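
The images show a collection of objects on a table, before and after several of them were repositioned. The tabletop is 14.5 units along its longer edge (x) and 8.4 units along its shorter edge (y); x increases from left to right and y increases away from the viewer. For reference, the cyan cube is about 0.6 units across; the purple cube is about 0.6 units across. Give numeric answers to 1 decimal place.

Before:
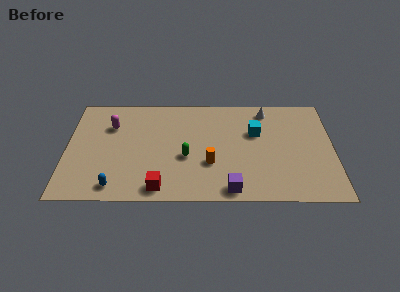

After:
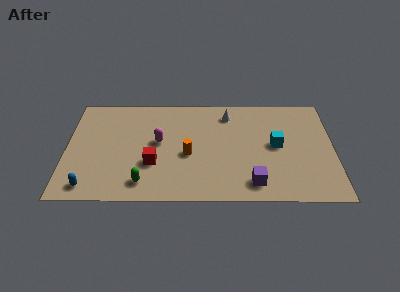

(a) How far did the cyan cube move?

1.5

From (10.3, 5.4) to (11.4, 4.4), the cyan cube covered √(1.1² + 1.0²) ≈ 1.5 units.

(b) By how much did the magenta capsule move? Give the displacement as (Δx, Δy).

(2.6, -1.3)

The magenta capsule was at about (2.4, 5.9) and moved to about (5.0, 4.6).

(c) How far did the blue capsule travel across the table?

1.4

From (2.7, 1.1) to (1.3, 1.1), the blue capsule covered √(1.4² + 0.0²) ≈ 1.4 units.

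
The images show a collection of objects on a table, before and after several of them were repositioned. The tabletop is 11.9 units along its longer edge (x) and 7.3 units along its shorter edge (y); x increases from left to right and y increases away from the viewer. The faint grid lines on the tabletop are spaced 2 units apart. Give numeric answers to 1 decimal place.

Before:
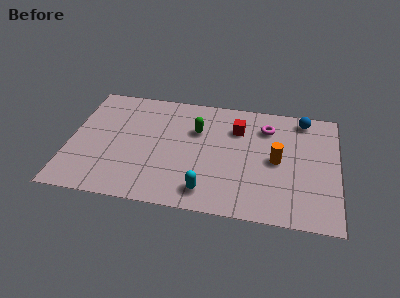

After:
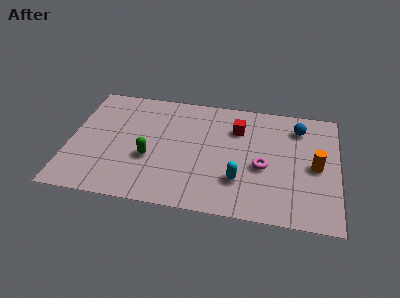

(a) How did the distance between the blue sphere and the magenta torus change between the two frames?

+1.3

Before: roughly 1.8 units apart; after: 3.1. That's 1.3 units further apart.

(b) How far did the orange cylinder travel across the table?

1.7

From (9.2, 3.6) to (10.9, 3.5), the orange cylinder covered √(1.7² + 0.1²) ≈ 1.7 units.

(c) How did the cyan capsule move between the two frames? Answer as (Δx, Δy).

(1.4, 0.9)

The cyan capsule started near (6.2, 1.2) and ended near (7.6, 2.1).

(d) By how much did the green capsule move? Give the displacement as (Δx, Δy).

(-2.0, -2.1)

From the two frames, the green capsule sits at roughly (5.6, 4.9) before and (3.6, 2.8) after.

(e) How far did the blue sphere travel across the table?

0.6

The blue sphere was near (10.3, 6.4) before and (10.1, 5.8) after, so it travelled √(0.2² + 0.6²) ≈ 0.6 units.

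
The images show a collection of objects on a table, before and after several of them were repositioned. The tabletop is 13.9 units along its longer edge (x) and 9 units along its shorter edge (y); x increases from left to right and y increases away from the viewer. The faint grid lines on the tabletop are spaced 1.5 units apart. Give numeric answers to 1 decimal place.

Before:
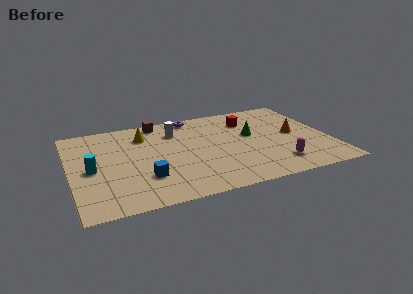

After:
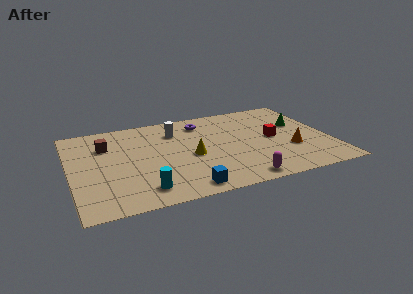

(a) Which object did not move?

the white cylinder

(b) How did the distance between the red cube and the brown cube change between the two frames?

+4.1

Before: roughly 5.0 units apart; after: 9.1. That's 4.1 units further apart.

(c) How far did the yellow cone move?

3.7

The yellow cone moved from about (4.1, 6.9) to (6.4, 4.0), a distance of √(2.3² + 2.9²) ≈ 3.7.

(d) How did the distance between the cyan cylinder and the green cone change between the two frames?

+1.0

The distance was about 8.8 in the first image and 9.8 in the second, so they moved 1.0 units further apart.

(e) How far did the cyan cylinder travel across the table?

3.7

The cyan cylinder was near (1.1, 4.2) before and (3.6, 1.5) after, so it travelled √(2.5² + 2.7²) ≈ 3.7 units.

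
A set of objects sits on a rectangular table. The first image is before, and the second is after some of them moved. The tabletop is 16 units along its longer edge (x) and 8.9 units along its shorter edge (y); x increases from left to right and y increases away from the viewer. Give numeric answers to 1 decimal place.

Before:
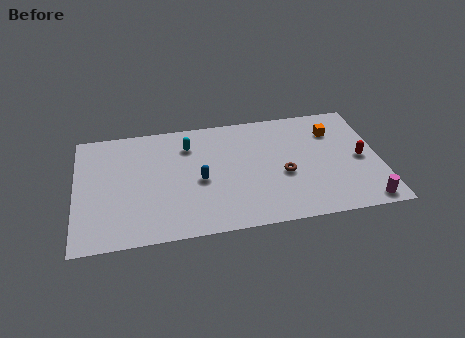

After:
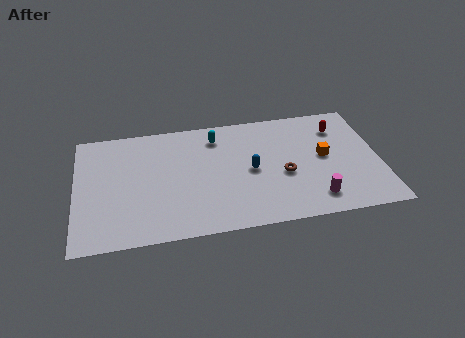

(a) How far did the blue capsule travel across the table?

2.7

From (6.5, 4.0) to (9.2, 4.3), the blue capsule covered √(2.7² + 0.3²) ≈ 2.7 units.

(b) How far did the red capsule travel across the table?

2.8

The red capsule was near (15.0, 4.2) before and (14.0, 6.8) after, so it travelled √(1.0² + 2.6²) ≈ 2.8 units.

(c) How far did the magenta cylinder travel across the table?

2.7

The magenta cylinder moved from about (15.0, 0.9) to (12.4, 1.6), a distance of √(2.6² + 0.7²) ≈ 2.7.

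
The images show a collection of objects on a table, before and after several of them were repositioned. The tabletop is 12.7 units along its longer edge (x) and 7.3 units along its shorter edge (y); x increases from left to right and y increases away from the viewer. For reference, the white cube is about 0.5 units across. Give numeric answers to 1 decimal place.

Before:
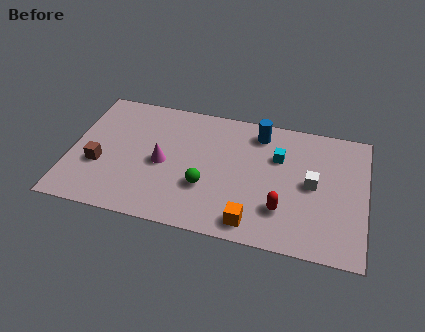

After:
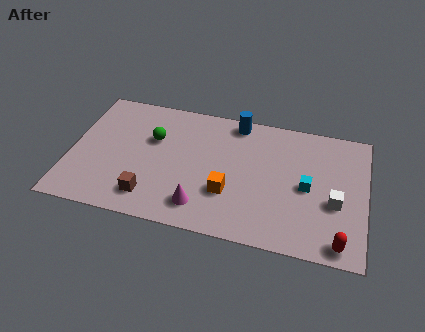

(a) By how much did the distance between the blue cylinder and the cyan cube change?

+2.9

They were about 1.5 units apart before and 4.4 after — 2.9 units further apart.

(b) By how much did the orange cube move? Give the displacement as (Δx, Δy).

(-1.1, 1.4)

The orange cube started near (8.0, 1.0) and ended near (6.9, 2.4).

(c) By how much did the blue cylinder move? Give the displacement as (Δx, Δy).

(-1.0, 0.4)

The blue cylinder was at about (8.0, 6.1) and moved to about (7.0, 6.5).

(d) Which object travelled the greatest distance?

the green sphere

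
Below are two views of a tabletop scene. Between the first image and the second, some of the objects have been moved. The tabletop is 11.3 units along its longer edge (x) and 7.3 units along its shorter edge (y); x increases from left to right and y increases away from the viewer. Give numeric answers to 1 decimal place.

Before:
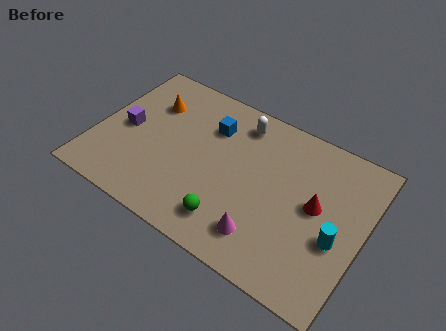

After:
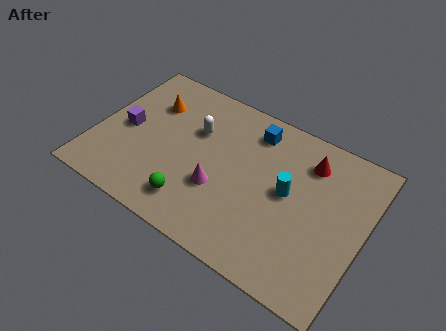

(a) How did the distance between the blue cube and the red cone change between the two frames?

-2.5

The distance was about 4.9 in the first image and 2.4 in the second, so they moved 2.5 units closer together.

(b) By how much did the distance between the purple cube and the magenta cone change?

-2.3

They were about 6.6 units apart before and 4.3 after — 2.3 units closer together.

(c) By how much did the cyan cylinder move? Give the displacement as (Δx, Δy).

(-2.2, 1.0)

The cyan cylinder was at about (10.3, 2.9) and moved to about (8.1, 3.9).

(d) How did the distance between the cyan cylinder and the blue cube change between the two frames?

-3.4

The distance was about 6.2 in the first image and 2.8 in the second, so they moved 3.4 units closer together.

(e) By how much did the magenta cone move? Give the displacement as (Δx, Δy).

(-2.1, 1.1)

The magenta cone was at about (7.5, 1.5) and moved to about (5.4, 2.6).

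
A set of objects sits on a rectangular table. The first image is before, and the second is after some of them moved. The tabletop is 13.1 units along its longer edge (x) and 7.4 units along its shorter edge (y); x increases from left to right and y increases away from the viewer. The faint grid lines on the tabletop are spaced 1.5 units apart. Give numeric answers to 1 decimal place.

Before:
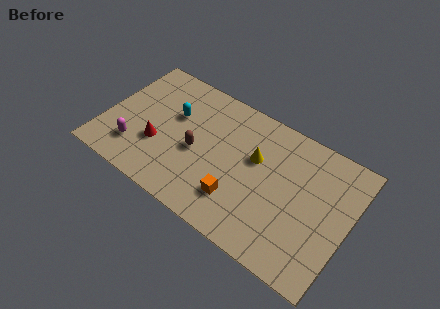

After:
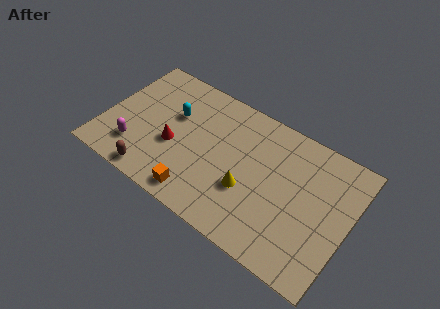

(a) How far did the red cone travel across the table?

0.9

The red cone was near (3.0, 2.6) before and (3.8, 3.0) after, so it travelled √(0.8² + 0.4²) ≈ 0.9 units.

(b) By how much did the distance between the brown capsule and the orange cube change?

-0.5

They were about 2.9 units apart before and 2.4 after — 0.5 units closer together.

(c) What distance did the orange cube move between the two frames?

2.2

The orange cube was near (7.5, 1.9) before and (5.5, 1.0) after, so it travelled √(2.0² + 0.9²) ≈ 2.2 units.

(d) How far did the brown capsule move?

3.1

The brown capsule moved from about (5.0, 3.3) to (3.1, 0.8), a distance of √(1.9² + 2.5²) ≈ 3.1.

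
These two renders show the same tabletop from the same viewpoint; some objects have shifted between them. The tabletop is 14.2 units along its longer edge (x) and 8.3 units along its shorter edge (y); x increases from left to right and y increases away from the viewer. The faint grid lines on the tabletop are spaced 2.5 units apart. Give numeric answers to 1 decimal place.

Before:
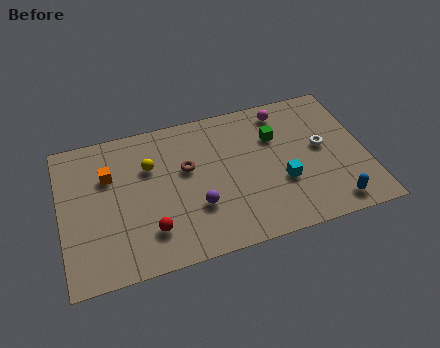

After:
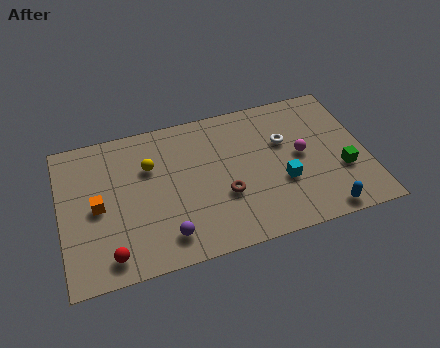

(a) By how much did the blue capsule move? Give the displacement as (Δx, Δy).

(-0.5, -0.3)

From the two frames, the blue capsule sits at roughly (12.4, 1.1) before and (11.9, 0.8) after.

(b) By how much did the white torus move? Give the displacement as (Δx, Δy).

(-1.7, 0.8)

The white torus started near (12.2, 4.5) and ended near (10.5, 5.3).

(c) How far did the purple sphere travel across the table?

1.9

The purple sphere was near (6.2, 2.7) before and (4.7, 1.5) after, so it travelled √(1.5² + 1.2²) ≈ 1.9 units.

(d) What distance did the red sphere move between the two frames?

2.1

The red sphere moved from about (4.0, 2.0) to (2.1, 1.2), a distance of √(1.9² + 0.8²) ≈ 2.1.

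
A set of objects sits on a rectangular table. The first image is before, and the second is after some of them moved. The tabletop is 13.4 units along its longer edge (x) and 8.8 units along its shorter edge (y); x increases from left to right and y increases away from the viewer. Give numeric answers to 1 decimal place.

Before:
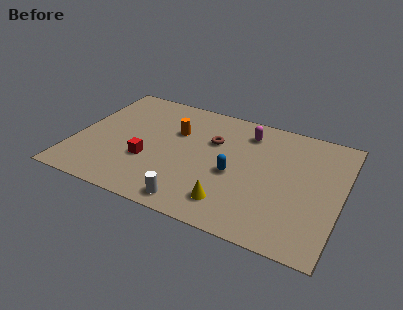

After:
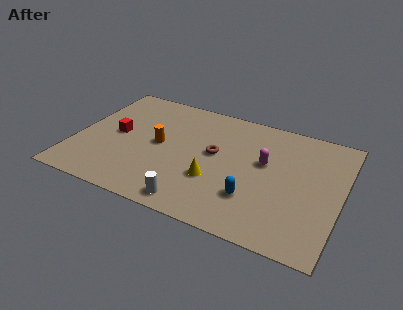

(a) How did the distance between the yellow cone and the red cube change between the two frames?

+0.8

They were about 4.6 units apart before and 5.4 after — 0.8 units further apart.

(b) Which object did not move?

the white cylinder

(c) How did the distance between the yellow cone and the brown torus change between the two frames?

-2.4

The distance was about 4.3 in the first image and 1.9 in the second, so they moved 2.4 units closer together.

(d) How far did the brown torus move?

0.9

The brown torus moved from about (6.8, 5.8) to (7.0, 4.9), a distance of √(0.2² + 0.9²) ≈ 0.9.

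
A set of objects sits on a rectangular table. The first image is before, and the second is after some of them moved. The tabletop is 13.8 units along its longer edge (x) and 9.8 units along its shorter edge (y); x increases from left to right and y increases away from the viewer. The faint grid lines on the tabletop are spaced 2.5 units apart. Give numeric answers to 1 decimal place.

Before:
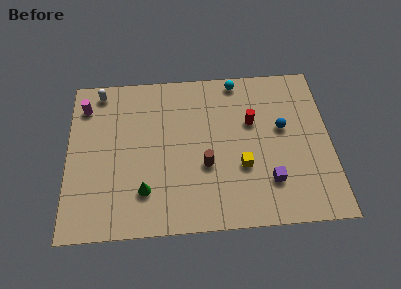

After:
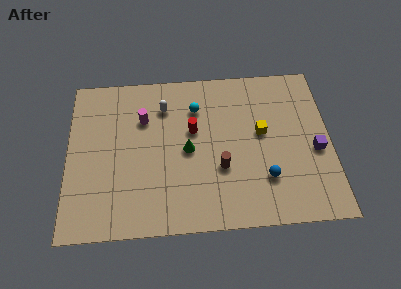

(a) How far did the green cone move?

3.3

The green cone moved from about (4.0, 2.4) to (6.3, 4.7), a distance of √(2.3² + 2.3²) ≈ 3.3.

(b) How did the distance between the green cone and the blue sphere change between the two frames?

-3.5

Before: roughly 8.0 units apart; after: 4.5. That's 3.5 units closer together.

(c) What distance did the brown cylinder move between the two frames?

0.8

The brown cylinder was near (7.2, 3.7) before and (8.0, 3.5) after, so it travelled √(0.8² + 0.2²) ≈ 0.8 units.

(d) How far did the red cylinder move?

3.1

The red cylinder was near (9.7, 6.2) before and (6.6, 5.9) after, so it travelled √(3.1² + 0.3²) ≈ 3.1 units.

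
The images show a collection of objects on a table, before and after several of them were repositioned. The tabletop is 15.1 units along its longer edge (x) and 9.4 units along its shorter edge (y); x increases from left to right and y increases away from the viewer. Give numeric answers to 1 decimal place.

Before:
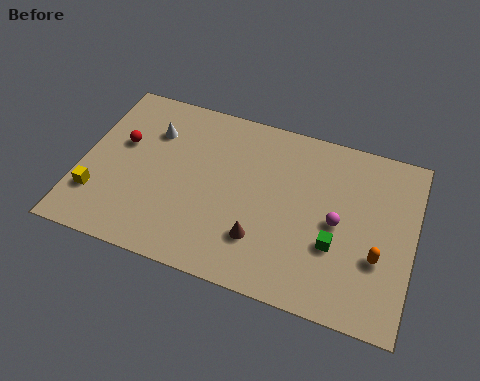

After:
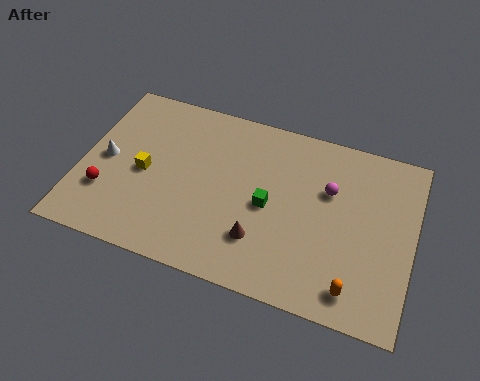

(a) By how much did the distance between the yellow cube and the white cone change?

-3.0

They were about 4.8 units apart before and 1.8 after — 3.0 units closer together.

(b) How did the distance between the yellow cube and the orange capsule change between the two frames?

-2.5

The distance was about 12.7 in the first image and 10.2 in the second, so they moved 2.5 units closer together.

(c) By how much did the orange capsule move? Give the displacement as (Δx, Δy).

(-0.9, -1.9)

The orange capsule was at about (13.6, 3.3) and moved to about (12.7, 1.4).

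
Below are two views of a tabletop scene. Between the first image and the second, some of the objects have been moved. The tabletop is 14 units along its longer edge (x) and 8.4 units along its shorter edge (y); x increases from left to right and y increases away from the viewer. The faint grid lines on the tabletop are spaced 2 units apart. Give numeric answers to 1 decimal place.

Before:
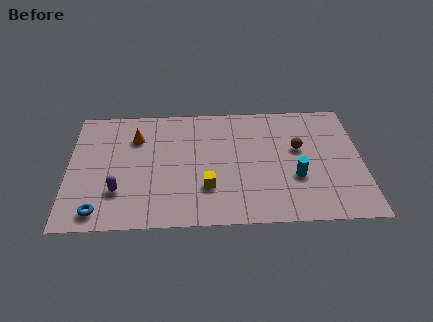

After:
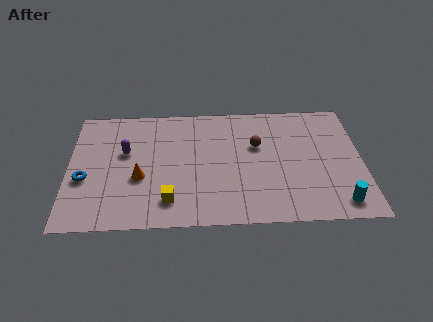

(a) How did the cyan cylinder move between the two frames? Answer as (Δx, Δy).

(2.0, -1.8)

From the two frames, the cyan cylinder sits at roughly (10.8, 3.0) before and (12.8, 1.2) after.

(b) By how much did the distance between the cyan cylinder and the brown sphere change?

+3.6

Before: roughly 2.0 units apart; after: 5.6. That's 3.6 units further apart.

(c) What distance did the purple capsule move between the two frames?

2.7

From (2.4, 2.4) to (2.7, 5.1), the purple capsule covered √(0.3² + 2.7²) ≈ 2.7 units.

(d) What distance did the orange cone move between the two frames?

2.8

The orange cone was near (3.2, 6.1) before and (3.4, 3.3) after, so it travelled √(0.2² + 2.8²) ≈ 2.8 units.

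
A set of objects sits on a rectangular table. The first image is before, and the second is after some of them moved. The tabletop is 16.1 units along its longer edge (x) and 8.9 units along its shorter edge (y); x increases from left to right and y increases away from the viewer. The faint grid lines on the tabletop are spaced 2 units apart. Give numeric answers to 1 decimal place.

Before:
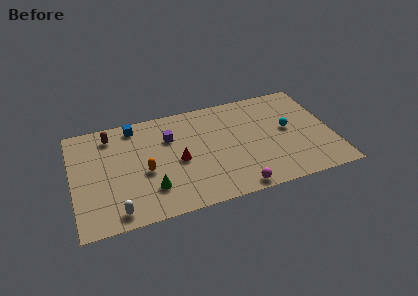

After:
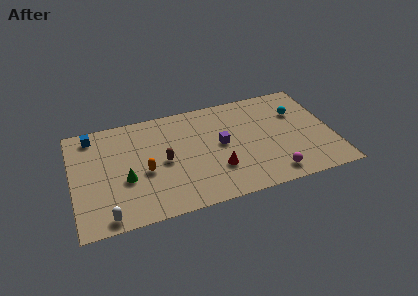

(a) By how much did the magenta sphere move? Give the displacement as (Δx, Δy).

(2.3, 0.5)

The magenta sphere was at about (9.8, 0.8) and moved to about (12.1, 1.3).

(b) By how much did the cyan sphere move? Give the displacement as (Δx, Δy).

(0.7, 1.3)

The cyan sphere started near (13.4, 4.8) and ended near (14.1, 6.1).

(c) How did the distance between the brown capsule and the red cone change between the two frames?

-1.6

Before: roughly 5.2 units apart; after: 3.6. That's 1.6 units closer together.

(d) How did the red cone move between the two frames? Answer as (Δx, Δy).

(2.3, -1.4)

The red cone was at about (6.5, 4.1) and moved to about (8.8, 2.7).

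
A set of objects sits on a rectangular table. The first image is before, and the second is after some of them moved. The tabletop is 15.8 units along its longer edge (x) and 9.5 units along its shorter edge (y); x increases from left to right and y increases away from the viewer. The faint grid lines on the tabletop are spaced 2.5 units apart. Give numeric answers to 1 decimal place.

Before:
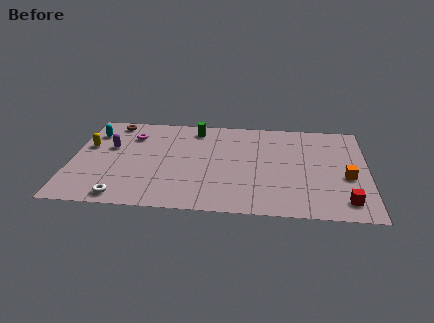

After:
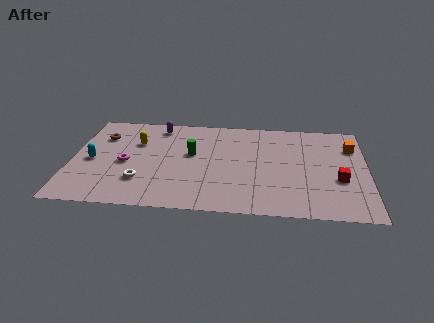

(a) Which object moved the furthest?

the purple capsule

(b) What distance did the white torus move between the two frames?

1.8

The white torus moved from about (2.9, 1.0) to (3.8, 2.6), a distance of √(0.9² + 1.6²) ≈ 1.8.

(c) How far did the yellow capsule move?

2.7

The yellow capsule moved from about (0.8, 5.8) to (3.4, 6.4), a distance of √(2.6² + 0.6²) ≈ 2.7.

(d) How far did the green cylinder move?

2.6

The green cylinder was near (6.5, 8.1) before and (6.4, 5.5) after, so it travelled √(0.1² + 2.6²) ≈ 2.6 units.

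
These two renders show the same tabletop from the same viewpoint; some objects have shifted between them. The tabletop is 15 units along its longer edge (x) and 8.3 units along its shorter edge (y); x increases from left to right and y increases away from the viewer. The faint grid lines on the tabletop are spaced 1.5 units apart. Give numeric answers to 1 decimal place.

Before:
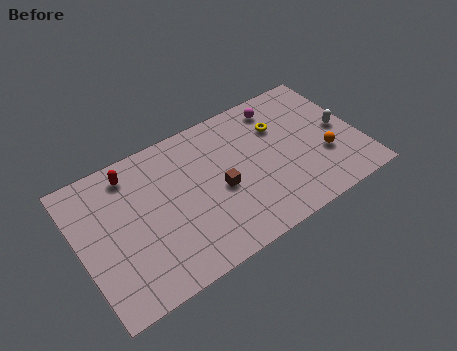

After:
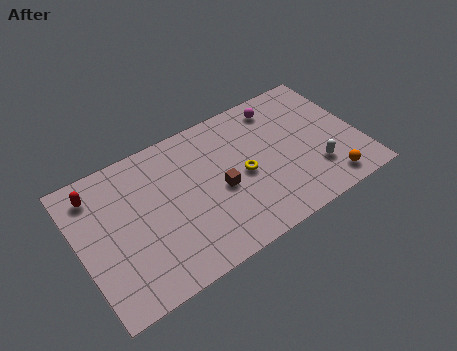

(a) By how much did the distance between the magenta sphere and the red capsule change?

+1.9

The distance was about 8.1 in the first image and 10.0 in the second, so they moved 1.9 units further apart.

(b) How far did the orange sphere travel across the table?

1.7

The orange sphere moved from about (13.0, 2.9) to (12.9, 1.2), a distance of √(0.1² + 1.7²) ≈ 1.7.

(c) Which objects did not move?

the brown cube and the magenta sphere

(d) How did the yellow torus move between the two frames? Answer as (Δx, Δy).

(-2.3, -1.9)

The yellow torus started near (11.0, 5.8) and ended near (8.7, 3.9).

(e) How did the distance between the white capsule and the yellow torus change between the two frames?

+0.5

They were about 3.5 units apart before and 4.0 after — 0.5 units further apart.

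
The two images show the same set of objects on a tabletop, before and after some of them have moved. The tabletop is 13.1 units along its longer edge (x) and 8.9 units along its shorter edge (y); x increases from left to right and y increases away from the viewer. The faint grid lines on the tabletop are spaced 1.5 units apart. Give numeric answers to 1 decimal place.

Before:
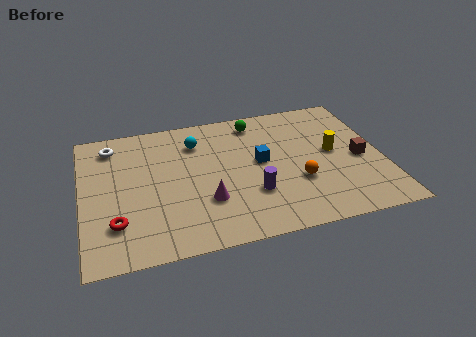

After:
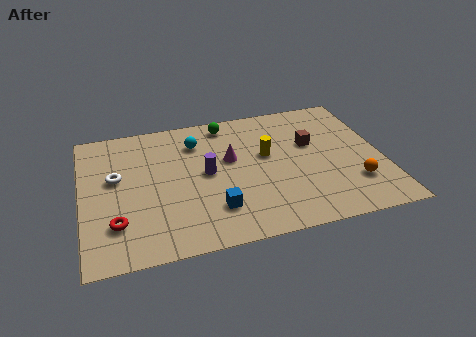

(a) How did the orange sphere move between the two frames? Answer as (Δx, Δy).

(2.4, -0.7)

The orange sphere was at about (9.3, 3.1) and moved to about (11.7, 2.4).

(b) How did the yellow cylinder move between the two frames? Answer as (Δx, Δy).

(-2.9, 0.5)

The yellow cylinder was at about (11.0, 4.7) and moved to about (8.1, 5.2).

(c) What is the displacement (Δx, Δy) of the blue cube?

(-2.2, -2.6)

The blue cube started near (7.8, 4.8) and ended near (5.6, 2.2).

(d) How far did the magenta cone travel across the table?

2.8

The magenta cone was near (5.3, 2.8) before and (6.5, 5.3) after, so it travelled √(1.2² + 2.5²) ≈ 2.8 units.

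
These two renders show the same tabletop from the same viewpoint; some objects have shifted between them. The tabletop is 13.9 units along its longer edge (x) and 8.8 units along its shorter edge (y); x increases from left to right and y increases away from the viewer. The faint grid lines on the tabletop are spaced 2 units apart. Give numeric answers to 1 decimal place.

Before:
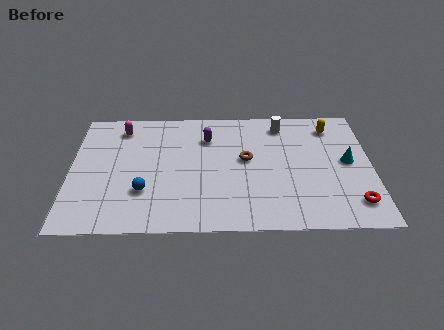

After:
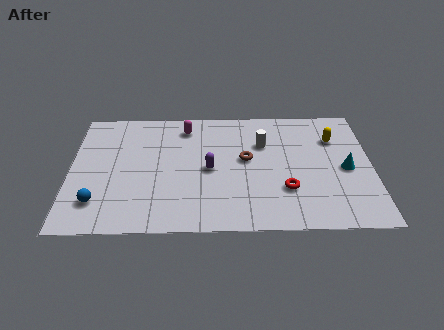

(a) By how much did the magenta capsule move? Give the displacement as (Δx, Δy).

(3.0, 0.0)

The magenta capsule started near (2.3, 7.3) and ended near (5.3, 7.3).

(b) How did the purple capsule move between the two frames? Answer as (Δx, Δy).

(0.1, -2.3)

The purple capsule was at about (6.3, 6.5) and moved to about (6.4, 4.2).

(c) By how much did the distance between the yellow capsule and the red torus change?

-1.3

Before: roughly 5.6 units apart; after: 4.3. That's 1.3 units closer together.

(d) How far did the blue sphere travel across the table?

2.2

From (3.4, 2.7) to (1.3, 2.0), the blue sphere covered √(2.1² + 0.7²) ≈ 2.2 units.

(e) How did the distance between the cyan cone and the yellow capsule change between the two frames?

-0.4

They were about 2.7 units apart before and 2.3 after — 0.4 units closer together.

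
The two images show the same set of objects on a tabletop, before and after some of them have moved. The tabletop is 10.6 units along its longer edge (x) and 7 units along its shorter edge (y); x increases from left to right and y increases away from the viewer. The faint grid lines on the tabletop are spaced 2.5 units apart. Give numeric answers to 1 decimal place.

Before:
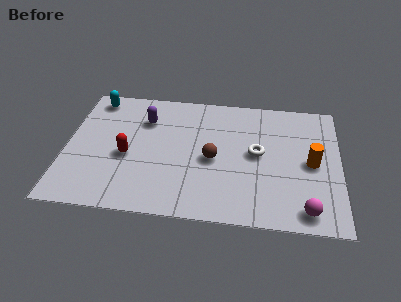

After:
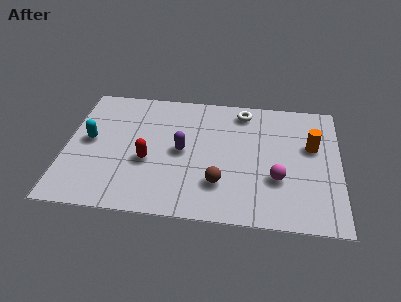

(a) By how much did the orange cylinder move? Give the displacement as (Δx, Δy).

(0.0, 0.9)

From the two frames, the orange cylinder sits at roughly (9.5, 3.4) before and (9.5, 4.3) after.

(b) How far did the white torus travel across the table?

2.4

From (7.4, 3.7) to (6.8, 6.0), the white torus covered √(0.6² + 2.3²) ≈ 2.4 units.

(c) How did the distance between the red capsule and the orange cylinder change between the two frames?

-0.6

They were about 7.1 units apart before and 6.5 after — 0.6 units closer together.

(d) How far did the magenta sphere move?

1.9

The magenta sphere was near (9.3, 0.9) before and (8.2, 2.4) after, so it travelled √(1.1² + 1.5²) ≈ 1.9 units.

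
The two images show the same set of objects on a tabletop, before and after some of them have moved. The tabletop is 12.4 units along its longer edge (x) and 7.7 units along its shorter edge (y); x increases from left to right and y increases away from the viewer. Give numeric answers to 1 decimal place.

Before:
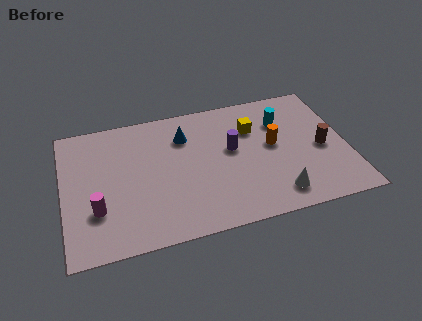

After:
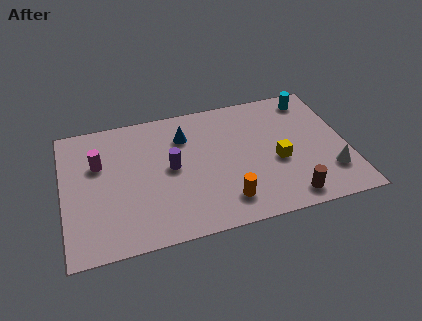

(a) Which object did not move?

the blue cone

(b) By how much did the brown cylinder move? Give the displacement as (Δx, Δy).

(-1.7, -2.5)

From the two frames, the brown cylinder sits at roughly (11.3, 3.5) before and (9.6, 1.0) after.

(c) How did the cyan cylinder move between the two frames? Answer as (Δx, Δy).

(1.4, 1.1)

The cyan cylinder was at about (9.7, 5.5) and moved to about (11.1, 6.6).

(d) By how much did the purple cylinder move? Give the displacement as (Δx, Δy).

(-2.7, -0.4)

The purple cylinder was at about (7.4, 4.4) and moved to about (4.7, 4.0).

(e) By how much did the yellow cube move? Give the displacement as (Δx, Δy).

(0.9, -2.2)

From the two frames, the yellow cube sits at roughly (8.4, 5.4) before and (9.3, 3.2) after.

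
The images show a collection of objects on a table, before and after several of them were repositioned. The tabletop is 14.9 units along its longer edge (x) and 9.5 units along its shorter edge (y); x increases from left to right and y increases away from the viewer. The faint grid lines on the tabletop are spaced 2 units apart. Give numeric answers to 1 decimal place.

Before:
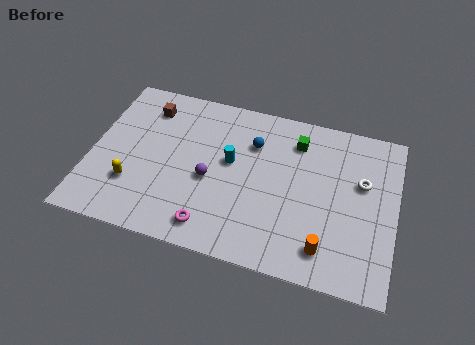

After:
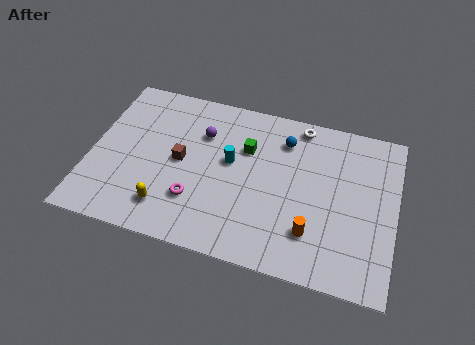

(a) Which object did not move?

the cyan cylinder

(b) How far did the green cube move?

2.6

From (9.9, 7.5) to (7.5, 6.4), the green cube covered √(2.4² + 1.1²) ≈ 2.6 units.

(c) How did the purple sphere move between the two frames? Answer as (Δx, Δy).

(-0.6, 2.6)

The purple sphere was at about (5.9, 4.1) and moved to about (5.3, 6.7).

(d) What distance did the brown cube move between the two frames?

3.4

The brown cube moved from about (2.5, 7.6) to (4.4, 4.8), a distance of √(1.9² + 2.8²) ≈ 3.4.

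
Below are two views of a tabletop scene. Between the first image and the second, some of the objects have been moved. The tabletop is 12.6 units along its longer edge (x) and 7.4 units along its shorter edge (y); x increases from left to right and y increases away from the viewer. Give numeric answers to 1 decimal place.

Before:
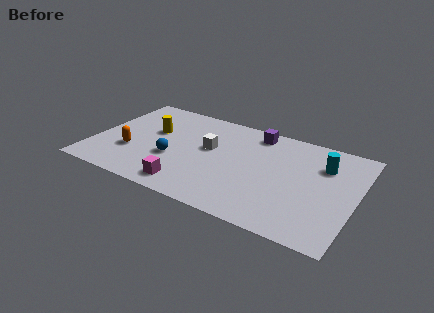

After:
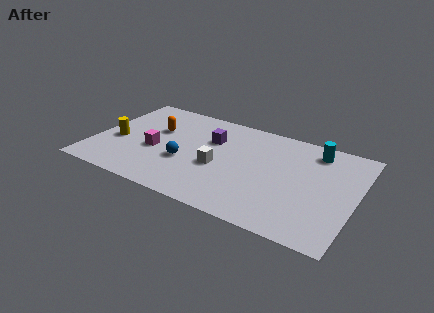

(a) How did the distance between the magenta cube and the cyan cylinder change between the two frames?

+0.7

They were about 7.3 units apart before and 8.0 after — 0.7 units further apart.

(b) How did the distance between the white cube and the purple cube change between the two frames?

-0.9

Before: roughly 2.9 units apart; after: 2.0. That's 0.9 units closer together.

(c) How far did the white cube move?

1.3

From (5.5, 4.3) to (6.1, 3.1), the white cube covered √(0.6² + 1.2²) ≈ 1.3 units.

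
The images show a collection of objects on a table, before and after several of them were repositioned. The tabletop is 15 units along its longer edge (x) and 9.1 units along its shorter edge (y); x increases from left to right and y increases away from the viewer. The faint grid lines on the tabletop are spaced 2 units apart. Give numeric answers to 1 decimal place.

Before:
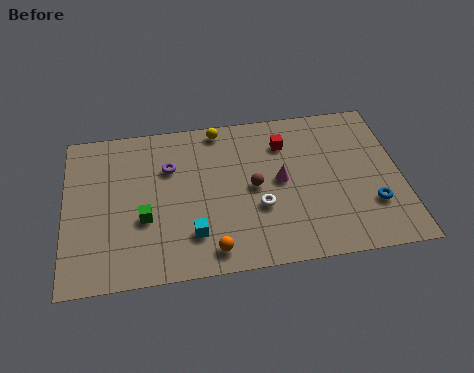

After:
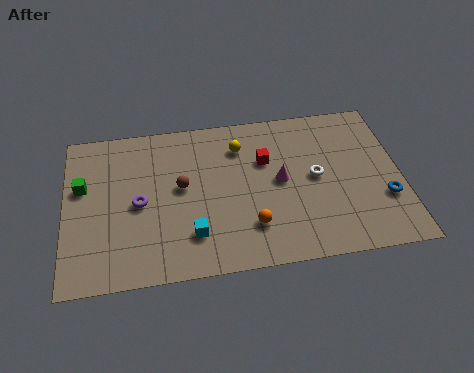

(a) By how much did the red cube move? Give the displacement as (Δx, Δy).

(-0.9, -0.9)

The red cube started near (9.9, 6.9) and ended near (9.0, 6.0).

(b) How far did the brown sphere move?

3.2

The brown sphere was near (8.4, 4.5) before and (5.2, 5.0) after, so it travelled √(3.2² + 0.5²) ≈ 3.2 units.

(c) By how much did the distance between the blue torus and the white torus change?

-1.6

Before: roughly 5.0 units apart; after: 3.4. That's 1.6 units closer together.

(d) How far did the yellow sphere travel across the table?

1.5

The yellow sphere moved from about (7.0, 8.2) to (7.9, 7.0), a distance of √(0.9² + 1.2²) ≈ 1.5.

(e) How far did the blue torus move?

0.7

From (13.6, 2.7) to (14.2, 3.0), the blue torus covered √(0.6² + 0.3²) ≈ 0.7 units.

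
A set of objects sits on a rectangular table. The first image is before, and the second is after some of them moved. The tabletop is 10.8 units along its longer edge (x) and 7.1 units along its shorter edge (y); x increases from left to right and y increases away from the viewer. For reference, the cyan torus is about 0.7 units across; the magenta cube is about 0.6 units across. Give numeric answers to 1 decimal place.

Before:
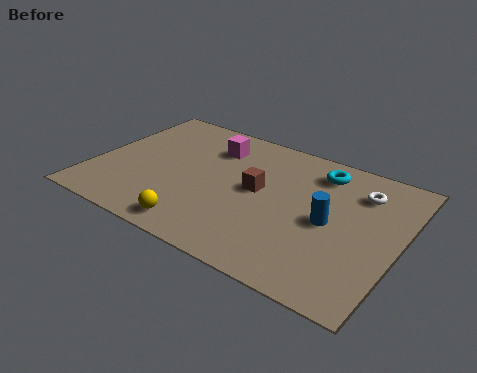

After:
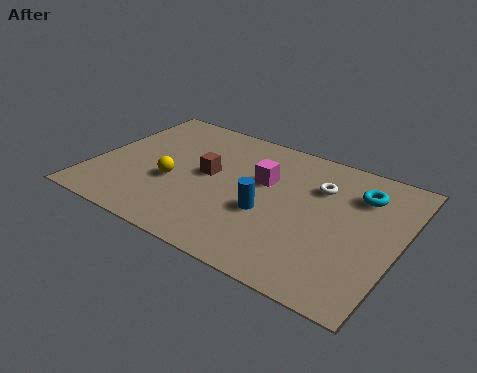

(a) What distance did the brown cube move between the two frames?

1.8

The brown cube moved from about (5.8, 3.8) to (4.0, 3.8), a distance of √(1.8² + 0.0²) ≈ 1.8.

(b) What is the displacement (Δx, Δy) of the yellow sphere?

(-1.3, 1.9)

The yellow sphere was at about (4.2, 0.9) and moved to about (2.9, 2.8).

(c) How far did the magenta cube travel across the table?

2.2

The magenta cube moved from about (3.9, 5.4) to (5.9, 4.4), a distance of √(2.0² + 1.0²) ≈ 2.2.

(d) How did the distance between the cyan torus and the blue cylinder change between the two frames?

+1.3

Before: roughly 2.5 units apart; after: 3.8. That's 1.3 units further apart.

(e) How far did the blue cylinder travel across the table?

2.2

From (8.4, 3.4) to (6.3, 2.8), the blue cylinder covered √(2.1² + 0.6²) ≈ 2.2 units.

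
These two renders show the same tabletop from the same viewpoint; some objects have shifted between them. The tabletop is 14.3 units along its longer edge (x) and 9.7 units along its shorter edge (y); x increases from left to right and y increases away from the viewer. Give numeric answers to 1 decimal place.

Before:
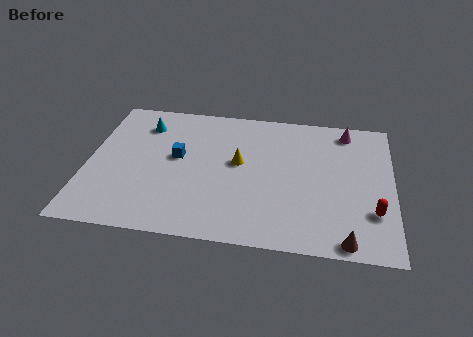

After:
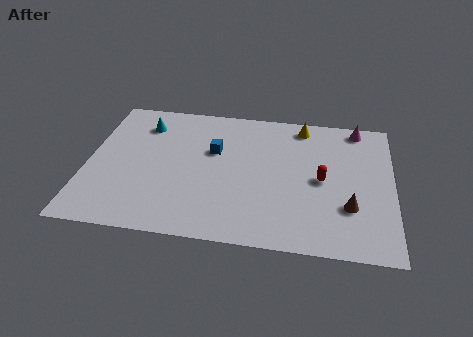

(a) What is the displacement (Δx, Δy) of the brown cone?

(0.1, 2.2)

The brown cone started near (12.2, 0.8) and ended near (12.3, 3.0).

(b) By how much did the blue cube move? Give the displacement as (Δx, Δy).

(1.7, 0.7)

From the two frames, the blue cube sits at roughly (4.2, 5.4) before and (5.9, 6.1) after.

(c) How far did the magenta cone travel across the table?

0.6

From (12.1, 8.4) to (12.6, 8.7), the magenta cone covered √(0.5² + 0.3²) ≈ 0.6 units.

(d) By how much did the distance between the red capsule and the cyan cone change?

-2.9

Before: roughly 11.9 units apart; after: 9.0. That's 2.9 units closer together.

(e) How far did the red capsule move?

3.1

The red capsule moved from about (13.4, 2.8) to (11.0, 4.7), a distance of √(2.4² + 1.9²) ≈ 3.1.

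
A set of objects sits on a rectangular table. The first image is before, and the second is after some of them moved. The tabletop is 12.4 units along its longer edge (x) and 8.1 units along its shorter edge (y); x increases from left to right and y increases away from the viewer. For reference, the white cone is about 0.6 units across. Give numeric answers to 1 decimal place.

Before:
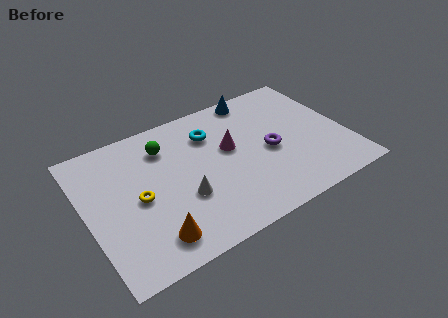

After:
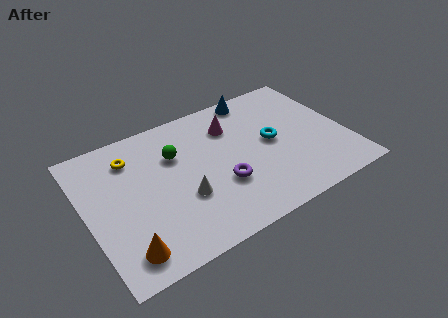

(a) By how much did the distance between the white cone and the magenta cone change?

+1.1

They were about 3.1 units apart before and 4.2 after — 1.1 units further apart.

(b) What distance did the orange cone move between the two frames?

1.3

The orange cone was near (2.7, 1.4) before and (1.4, 1.3) after, so it travelled √(1.3² + 0.1²) ≈ 1.3 units.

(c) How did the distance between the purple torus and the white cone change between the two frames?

-2.6

The distance was about 4.4 in the first image and 1.8 in the second, so they moved 2.6 units closer together.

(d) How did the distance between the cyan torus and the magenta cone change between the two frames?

+1.0

Before: roughly 1.5 units apart; after: 2.5. That's 1.0 units further apart.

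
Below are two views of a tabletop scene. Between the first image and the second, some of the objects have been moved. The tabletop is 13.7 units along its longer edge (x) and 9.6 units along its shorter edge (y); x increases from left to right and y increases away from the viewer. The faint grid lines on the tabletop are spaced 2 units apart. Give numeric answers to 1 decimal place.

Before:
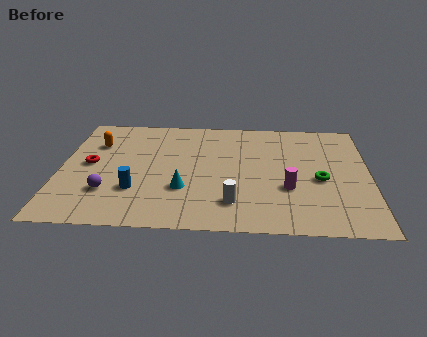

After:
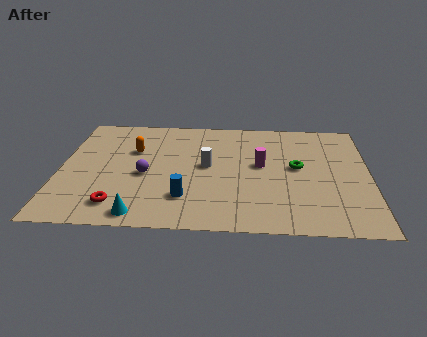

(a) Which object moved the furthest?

the red torus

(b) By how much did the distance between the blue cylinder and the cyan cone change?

+0.3

Before: roughly 2.1 units apart; after: 2.4. That's 0.3 units further apart.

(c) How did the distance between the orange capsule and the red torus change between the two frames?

+2.8

Before: roughly 1.8 units apart; after: 4.6. That's 2.8 units further apart.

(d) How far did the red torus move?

3.6

From (1.3, 5.0) to (2.7, 1.7), the red torus covered √(1.4² + 3.3²) ≈ 3.6 units.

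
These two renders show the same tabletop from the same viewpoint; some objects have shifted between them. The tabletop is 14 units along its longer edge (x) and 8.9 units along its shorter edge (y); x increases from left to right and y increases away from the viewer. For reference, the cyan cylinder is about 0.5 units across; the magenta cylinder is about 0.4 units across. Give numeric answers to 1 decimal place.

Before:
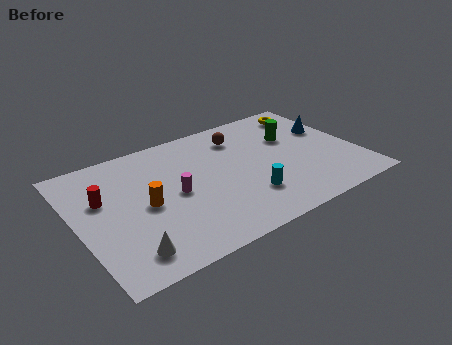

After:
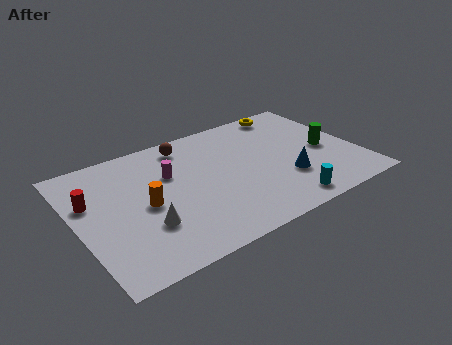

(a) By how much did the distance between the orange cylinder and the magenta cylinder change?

+0.7

They were about 1.5 units apart before and 2.2 after — 0.7 units further apart.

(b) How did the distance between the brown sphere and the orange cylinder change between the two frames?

-1.7

The distance was about 6.0 in the first image and 4.3 in the second, so they moved 1.7 units closer together.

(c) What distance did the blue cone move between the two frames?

4.0

The blue cone moved from about (13.0, 5.6) to (10.2, 2.8), a distance of √(2.8² + 2.8²) ≈ 4.0.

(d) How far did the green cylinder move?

2.2

From (11.1, 5.8) to (12.5, 4.1), the green cylinder covered √(1.4² + 1.7²) ≈ 2.2 units.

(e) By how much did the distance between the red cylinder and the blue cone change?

-1.8

Before: roughly 11.6 units apart; after: 9.8. That's 1.8 units closer together.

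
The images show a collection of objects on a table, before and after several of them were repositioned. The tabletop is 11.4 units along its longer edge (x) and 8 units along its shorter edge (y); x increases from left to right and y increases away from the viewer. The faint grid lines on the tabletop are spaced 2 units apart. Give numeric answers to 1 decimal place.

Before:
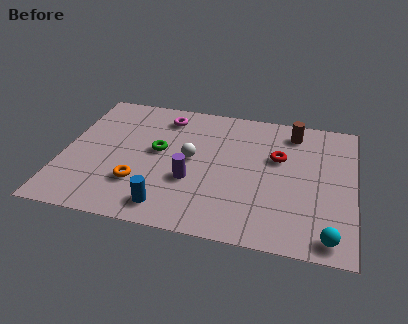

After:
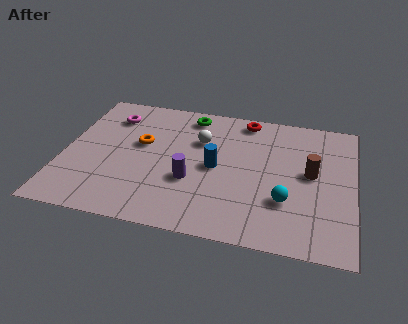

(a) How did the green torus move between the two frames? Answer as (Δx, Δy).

(1.1, 2.5)

The green torus started near (3.7, 4.4) and ended near (4.8, 6.9).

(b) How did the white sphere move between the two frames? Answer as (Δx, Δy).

(0.3, 1.2)

The white sphere was at about (5.0, 4.2) and moved to about (5.3, 5.4).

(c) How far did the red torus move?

2.5

The red torus was near (8.4, 5.0) before and (7.0, 7.1) after, so it travelled √(1.4² + 2.1²) ≈ 2.5 units.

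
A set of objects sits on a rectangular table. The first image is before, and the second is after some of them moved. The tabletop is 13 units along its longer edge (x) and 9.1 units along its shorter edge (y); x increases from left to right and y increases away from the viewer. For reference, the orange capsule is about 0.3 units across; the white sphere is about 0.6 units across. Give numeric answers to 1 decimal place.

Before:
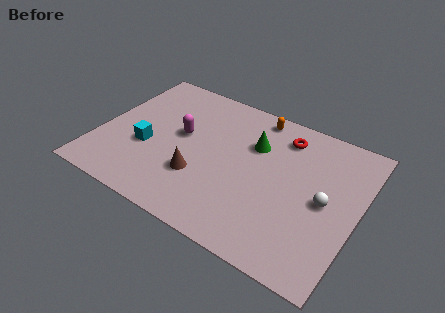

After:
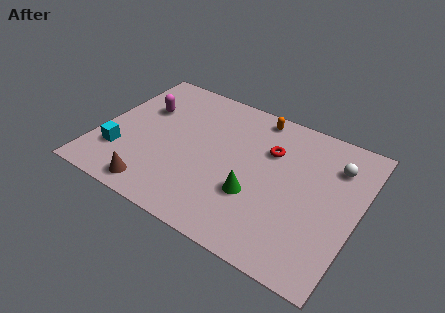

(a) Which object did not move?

the orange capsule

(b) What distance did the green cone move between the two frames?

3.1

The green cone moved from about (7.6, 6.2) to (8.1, 3.1), a distance of √(0.5² + 3.1²) ≈ 3.1.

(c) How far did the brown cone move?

2.6

The brown cone moved from about (5.3, 2.9) to (3.4, 1.1), a distance of √(1.9² + 1.8²) ≈ 2.6.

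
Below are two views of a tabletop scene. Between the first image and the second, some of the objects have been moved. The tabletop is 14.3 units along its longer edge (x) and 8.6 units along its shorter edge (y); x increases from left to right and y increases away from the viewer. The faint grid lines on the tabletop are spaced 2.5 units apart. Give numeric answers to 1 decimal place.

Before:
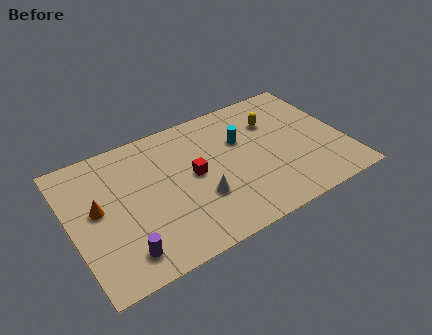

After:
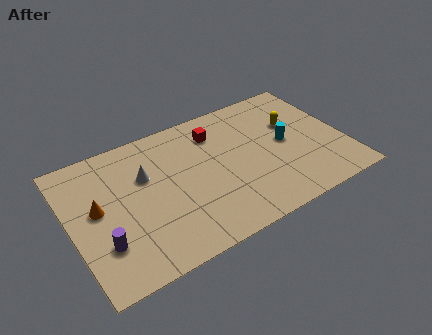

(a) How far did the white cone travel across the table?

3.7

The white cone moved from about (6.5, 2.9) to (4.0, 5.6), a distance of √(2.5² + 2.7²) ≈ 3.7.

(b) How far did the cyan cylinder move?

2.5

The cyan cylinder was near (9.1, 5.6) before and (11.3, 4.4) after, so it travelled √(2.2² + 1.2²) ≈ 2.5 units.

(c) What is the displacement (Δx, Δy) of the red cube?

(1.5, 2.2)

The red cube started near (6.4, 4.5) and ended near (7.9, 6.7).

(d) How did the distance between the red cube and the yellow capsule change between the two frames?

-0.6

Before: roughly 4.8 units apart; after: 4.2. That's 0.6 units closer together.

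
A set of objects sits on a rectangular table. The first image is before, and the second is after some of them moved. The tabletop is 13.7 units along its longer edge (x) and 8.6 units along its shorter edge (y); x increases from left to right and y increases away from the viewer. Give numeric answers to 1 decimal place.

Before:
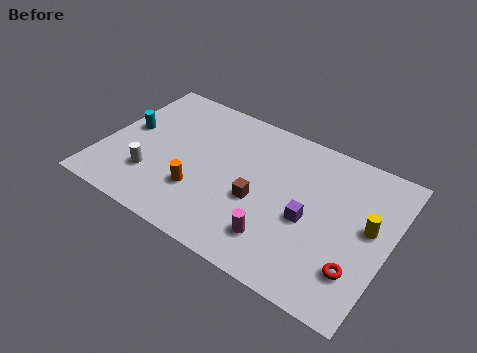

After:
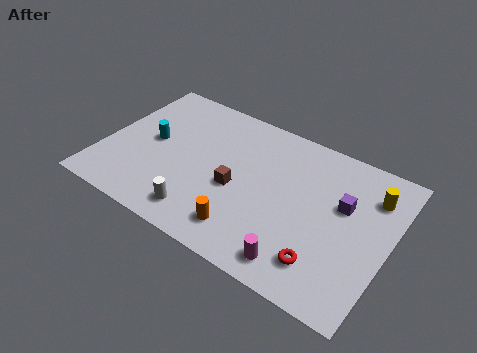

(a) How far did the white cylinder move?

2.8

The white cylinder was near (2.6, 2.4) before and (5.2, 1.4) after, so it travelled √(2.6² + 1.0²) ≈ 2.8 units.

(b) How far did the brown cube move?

1.1

The brown cube moved from about (7.6, 3.5) to (6.5, 3.7), a distance of √(1.1² + 0.2²) ≈ 1.1.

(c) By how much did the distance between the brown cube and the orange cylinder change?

-0.6

They were about 2.8 units apart before and 2.2 after — 0.6 units closer together.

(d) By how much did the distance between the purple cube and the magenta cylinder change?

+2.2

Before: roughly 2.2 units apart; after: 4.4. That's 2.2 units further apart.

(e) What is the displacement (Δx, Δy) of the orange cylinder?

(2.4, -1.0)

From the two frames, the orange cylinder sits at roughly (4.9, 2.6) before and (7.3, 1.6) after.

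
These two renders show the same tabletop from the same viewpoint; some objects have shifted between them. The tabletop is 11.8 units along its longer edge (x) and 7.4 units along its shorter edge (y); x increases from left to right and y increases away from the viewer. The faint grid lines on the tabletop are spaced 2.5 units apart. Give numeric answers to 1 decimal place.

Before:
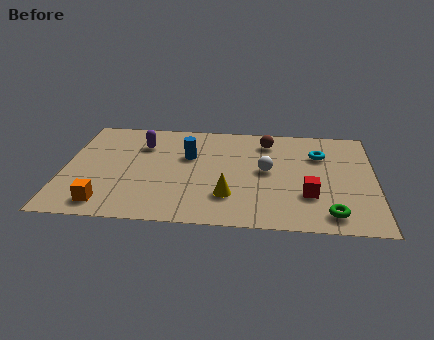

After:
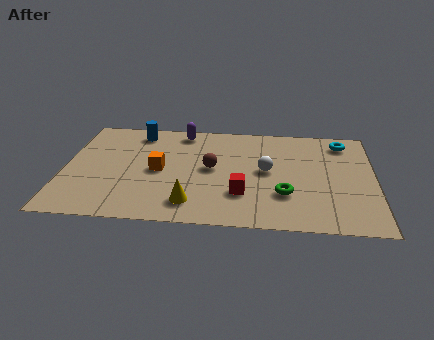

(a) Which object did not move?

the white sphere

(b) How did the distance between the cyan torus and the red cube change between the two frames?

+2.6

Before: roughly 2.9 units apart; after: 5.5. That's 2.6 units further apart.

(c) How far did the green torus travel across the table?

2.1

From (10.1, 1.1) to (8.4, 2.3), the green torus covered √(1.7² + 1.2²) ≈ 2.1 units.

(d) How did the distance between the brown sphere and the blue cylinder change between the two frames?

+0.5

Before: roughly 3.3 units apart; after: 3.8. That's 0.5 units further apart.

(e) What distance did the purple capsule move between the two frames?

1.9

The purple capsule moved from about (2.9, 5.4) to (4.4, 6.5), a distance of √(1.5² + 1.1²) ≈ 1.9.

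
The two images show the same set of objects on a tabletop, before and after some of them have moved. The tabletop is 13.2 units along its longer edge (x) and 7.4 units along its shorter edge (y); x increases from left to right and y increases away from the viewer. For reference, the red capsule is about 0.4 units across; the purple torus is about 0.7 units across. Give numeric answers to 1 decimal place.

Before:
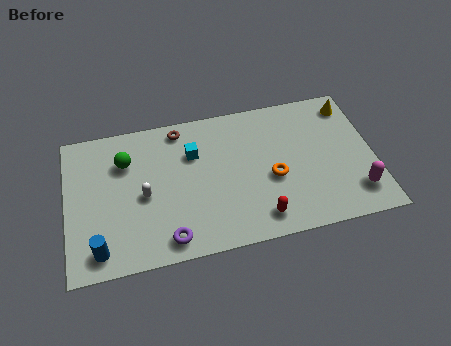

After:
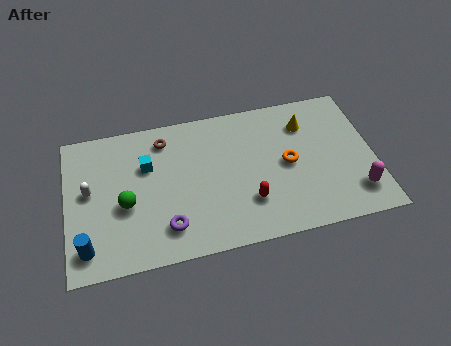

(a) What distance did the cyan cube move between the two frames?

2.0

The cyan cube moved from about (5.5, 5.1) to (3.5, 4.9), a distance of √(2.0² + 0.2²) ≈ 2.0.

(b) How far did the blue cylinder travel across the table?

0.5

The blue cylinder was near (1.3, 1.1) before and (0.8, 1.3) after, so it travelled √(0.5² + 0.2²) ≈ 0.5 units.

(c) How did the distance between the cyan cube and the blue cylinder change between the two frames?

-1.3

They were about 5.8 units apart before and 4.5 after — 1.3 units closer together.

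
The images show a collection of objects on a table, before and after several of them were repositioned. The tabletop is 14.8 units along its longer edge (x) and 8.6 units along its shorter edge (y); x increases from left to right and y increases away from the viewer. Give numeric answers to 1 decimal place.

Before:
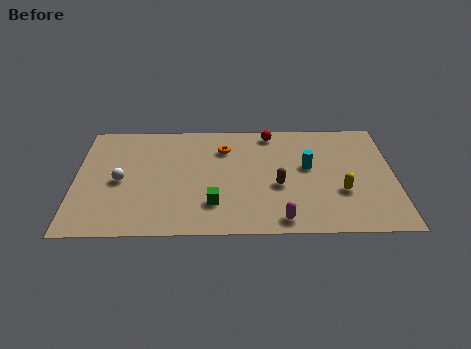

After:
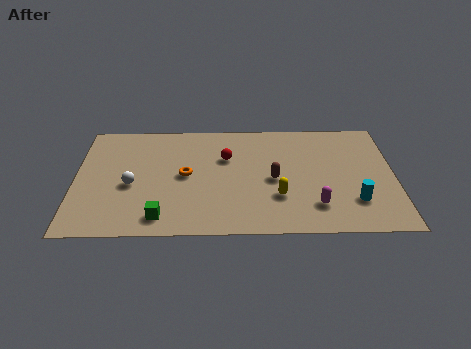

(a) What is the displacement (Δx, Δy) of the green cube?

(-2.4, -0.9)

The green cube was at about (6.4, 2.2) and moved to about (4.0, 1.3).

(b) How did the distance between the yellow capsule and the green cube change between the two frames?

-0.4

They were about 6.0 units apart before and 5.6 after — 0.4 units closer together.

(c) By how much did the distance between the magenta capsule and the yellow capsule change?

-1.6

They were about 3.4 units apart before and 1.8 after — 1.6 units closer together.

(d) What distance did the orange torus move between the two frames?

2.7

The orange torus was near (6.9, 6.4) before and (5.1, 4.4) after, so it travelled √(1.8² + 2.0²) ≈ 2.7 units.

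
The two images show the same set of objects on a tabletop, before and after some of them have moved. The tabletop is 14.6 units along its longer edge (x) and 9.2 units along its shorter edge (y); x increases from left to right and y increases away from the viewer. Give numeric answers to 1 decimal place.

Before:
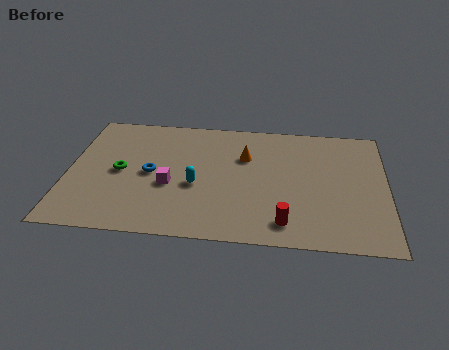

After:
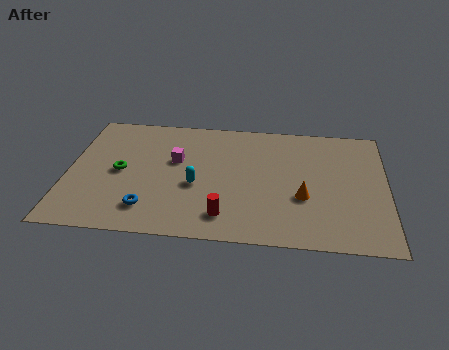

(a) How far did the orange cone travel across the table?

3.9

The orange cone moved from about (8.1, 6.2) to (10.8, 3.4), a distance of √(2.7² + 2.8²) ≈ 3.9.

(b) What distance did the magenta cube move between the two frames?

1.9

From (4.7, 3.7) to (4.9, 5.6), the magenta cube covered √(0.2² + 1.9²) ≈ 1.9 units.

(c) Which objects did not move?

the green torus and the cyan capsule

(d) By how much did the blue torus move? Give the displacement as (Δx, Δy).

(0.0, -2.6)

From the two frames, the blue torus sits at roughly (3.8, 4.5) before and (3.8, 1.9) after.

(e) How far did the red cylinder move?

2.7

The red cylinder was near (10.0, 1.5) before and (7.3, 1.7) after, so it travelled √(2.7² + 0.2²) ≈ 2.7 units.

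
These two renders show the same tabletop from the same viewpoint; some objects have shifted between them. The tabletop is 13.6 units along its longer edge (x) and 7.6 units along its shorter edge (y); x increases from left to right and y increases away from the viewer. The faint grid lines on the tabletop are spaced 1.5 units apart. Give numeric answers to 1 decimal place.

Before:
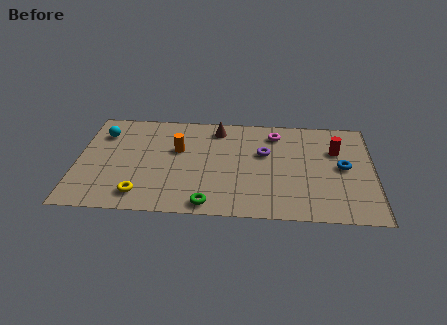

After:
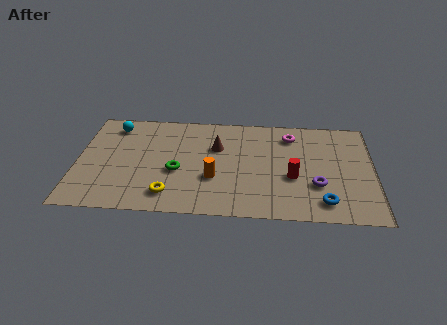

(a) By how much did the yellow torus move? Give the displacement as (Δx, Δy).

(1.3, 0.1)

The yellow torus started near (3.0, 1.3) and ended near (4.3, 1.4).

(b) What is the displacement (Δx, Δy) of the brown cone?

(0.0, -1.4)

The brown cone started near (6.4, 6.4) and ended near (6.4, 5.0).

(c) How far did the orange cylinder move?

2.6

The orange cylinder was near (4.6, 4.7) before and (6.3, 2.7) after, so it travelled √(1.7² + 2.0²) ≈ 2.6 units.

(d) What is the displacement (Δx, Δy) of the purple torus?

(2.4, -2.2)

The purple torus was at about (8.6, 4.7) and moved to about (11.0, 2.5).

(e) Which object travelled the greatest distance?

the purple torus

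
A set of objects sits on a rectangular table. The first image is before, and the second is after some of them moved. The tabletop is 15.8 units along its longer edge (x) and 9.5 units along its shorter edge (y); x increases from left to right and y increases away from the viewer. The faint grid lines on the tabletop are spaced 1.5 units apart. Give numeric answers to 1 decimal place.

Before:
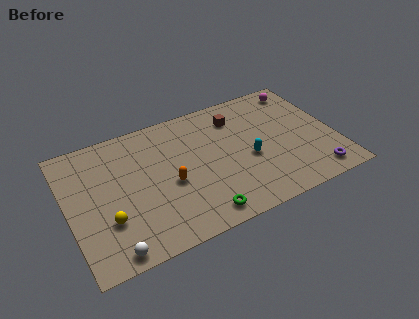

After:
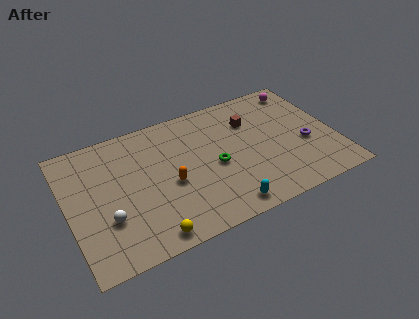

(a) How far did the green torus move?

3.4

The green torus was near (7.3, 1.2) before and (8.6, 4.3) after, so it travelled √(1.3² + 3.1²) ≈ 3.4 units.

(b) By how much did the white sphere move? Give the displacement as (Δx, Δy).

(0.0, 2.2)

The white sphere started near (2.1, 0.9) and ended near (2.1, 3.1).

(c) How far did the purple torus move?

2.5

The purple torus moved from about (14.2, 1.3) to (14.0, 3.8), a distance of √(0.2² + 2.5²) ≈ 2.5.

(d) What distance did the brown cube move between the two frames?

1.0

The brown cube moved from about (10.3, 7.4) to (11.1, 6.8), a distance of √(0.8² + 0.6²) ≈ 1.0.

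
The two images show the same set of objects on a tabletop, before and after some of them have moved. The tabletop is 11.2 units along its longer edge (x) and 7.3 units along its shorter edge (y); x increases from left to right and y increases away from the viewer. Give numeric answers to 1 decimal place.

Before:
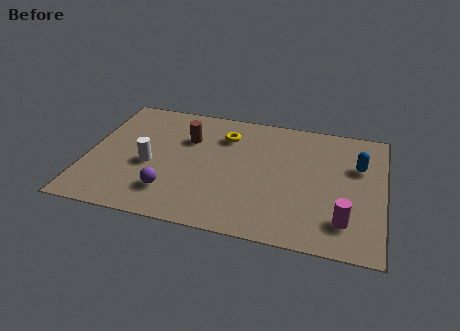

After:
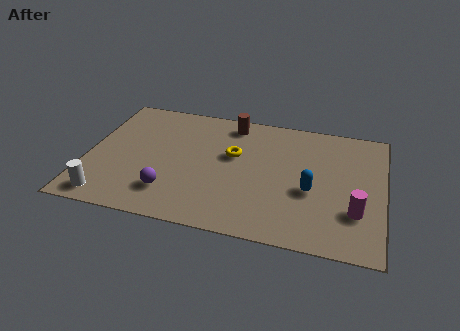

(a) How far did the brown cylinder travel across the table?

2.1

The brown cylinder was near (3.7, 5.0) before and (5.3, 6.3) after, so it travelled √(1.6² + 1.3²) ≈ 2.1 units.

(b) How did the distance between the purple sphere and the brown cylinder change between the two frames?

+1.7

Before: roughly 3.3 units apart; after: 5.0. That's 1.7 units further apart.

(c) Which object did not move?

the purple sphere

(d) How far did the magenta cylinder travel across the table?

0.7

The magenta cylinder was near (9.8, 1.6) before and (10.2, 2.2) after, so it travelled √(0.4² + 0.6²) ≈ 0.7 units.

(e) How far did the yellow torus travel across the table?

1.2

From (5.1, 5.5) to (5.5, 4.4), the yellow torus covered √(0.4² + 1.1²) ≈ 1.2 units.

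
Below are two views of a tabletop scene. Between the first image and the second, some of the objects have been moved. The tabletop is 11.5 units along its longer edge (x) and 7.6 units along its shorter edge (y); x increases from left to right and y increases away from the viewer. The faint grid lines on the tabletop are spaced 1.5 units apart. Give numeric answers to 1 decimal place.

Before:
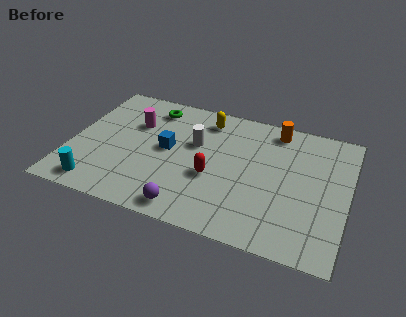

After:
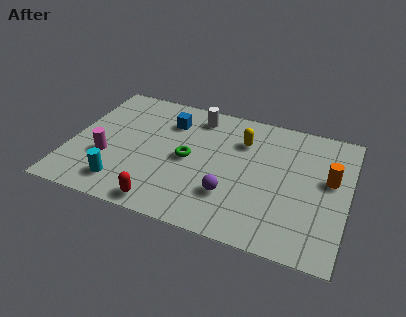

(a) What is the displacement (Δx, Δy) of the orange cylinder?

(2.4, -2.2)

From the two frames, the orange cylinder sits at roughly (8.3, 6.6) before and (10.7, 4.4) after.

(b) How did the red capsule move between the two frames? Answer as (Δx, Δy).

(-1.8, -2.2)

The red capsule was at about (6.0, 3.0) and moved to about (4.2, 0.8).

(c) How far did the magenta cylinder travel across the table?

2.6

The magenta cylinder was near (2.5, 5.1) before and (1.6, 2.7) after, so it travelled √(0.9² + 2.4²) ≈ 2.6 units.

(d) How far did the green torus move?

3.2

From (3.1, 6.3) to (4.9, 3.7), the green torus covered √(1.8² + 2.6²) ≈ 3.2 units.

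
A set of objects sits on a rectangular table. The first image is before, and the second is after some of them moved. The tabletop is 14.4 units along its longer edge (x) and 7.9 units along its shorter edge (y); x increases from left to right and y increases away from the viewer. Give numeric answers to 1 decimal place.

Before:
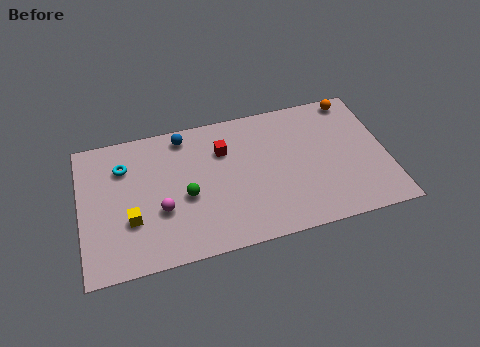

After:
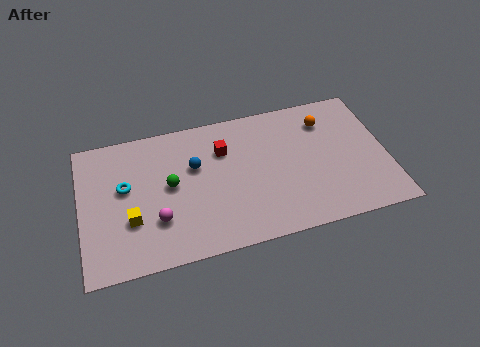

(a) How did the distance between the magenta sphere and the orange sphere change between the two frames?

-1.3

The distance was about 10.3 in the first image and 9.0 in the second, so they moved 1.3 units closer together.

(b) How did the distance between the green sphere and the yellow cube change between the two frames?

-0.3

The distance was about 2.7 in the first image and 2.4 in the second, so they moved 0.3 units closer together.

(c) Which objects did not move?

the yellow cube and the red cube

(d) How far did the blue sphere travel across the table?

1.9

From (5.0, 6.9) to (5.4, 5.0), the blue sphere covered √(0.4² + 1.9²) ≈ 1.9 units.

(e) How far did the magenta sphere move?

0.5

The magenta sphere moved from about (3.7, 2.9) to (3.5, 2.4), a distance of √(0.2² + 0.5²) ≈ 0.5.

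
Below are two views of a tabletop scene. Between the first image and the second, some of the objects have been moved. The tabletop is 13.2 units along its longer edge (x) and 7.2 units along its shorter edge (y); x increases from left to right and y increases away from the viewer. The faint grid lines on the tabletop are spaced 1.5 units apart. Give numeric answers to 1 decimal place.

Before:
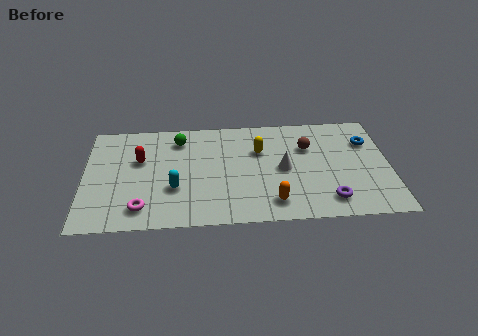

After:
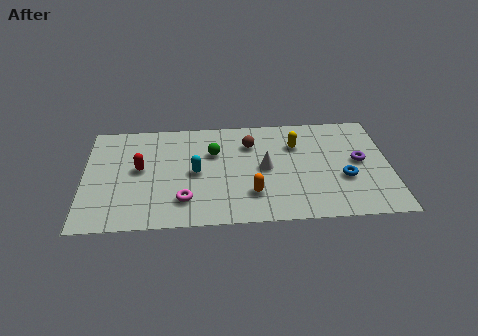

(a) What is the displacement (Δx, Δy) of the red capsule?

(0.0, -0.6)

From the two frames, the red capsule sits at roughly (2.4, 4.5) before and (2.4, 3.9) after.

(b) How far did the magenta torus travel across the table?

1.8

The magenta torus was near (2.5, 1.3) before and (4.3, 1.7) after, so it travelled √(1.8² + 0.4²) ≈ 1.8 units.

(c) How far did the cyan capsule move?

1.3

From (3.9, 2.5) to (4.8, 3.5), the cyan capsule covered √(0.9² + 1.0²) ≈ 1.3 units.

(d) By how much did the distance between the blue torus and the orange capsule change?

-1.6

They were about 5.7 units apart before and 4.1 after — 1.6 units closer together.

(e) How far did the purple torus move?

2.9

The purple torus was near (10.5, 1.3) before and (11.9, 3.8) after, so it travelled √(1.4² + 2.5²) ≈ 2.9 units.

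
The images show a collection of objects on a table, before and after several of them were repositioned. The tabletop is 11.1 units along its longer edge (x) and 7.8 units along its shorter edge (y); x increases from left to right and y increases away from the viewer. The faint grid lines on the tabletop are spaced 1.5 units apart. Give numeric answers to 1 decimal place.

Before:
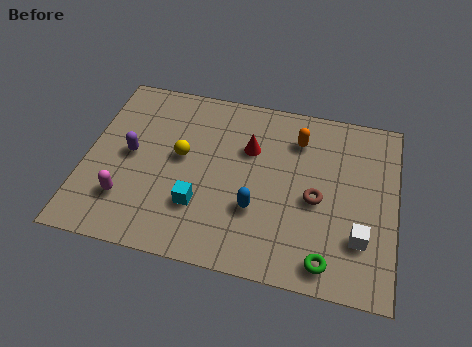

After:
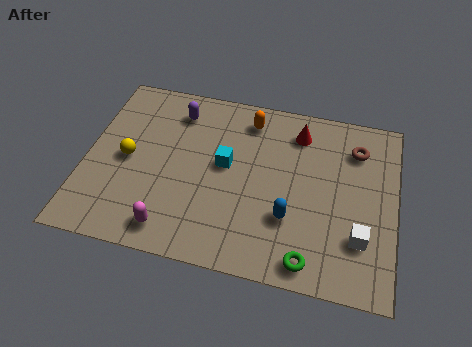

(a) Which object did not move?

the white cube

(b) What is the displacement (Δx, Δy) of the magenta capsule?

(1.7, -0.9)

From the two frames, the magenta capsule sits at roughly (1.6, 2.0) before and (3.3, 1.1) after.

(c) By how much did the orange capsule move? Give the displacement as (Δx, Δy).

(-1.8, 0.5)

The orange capsule started near (7.5, 6.0) and ended near (5.7, 6.5).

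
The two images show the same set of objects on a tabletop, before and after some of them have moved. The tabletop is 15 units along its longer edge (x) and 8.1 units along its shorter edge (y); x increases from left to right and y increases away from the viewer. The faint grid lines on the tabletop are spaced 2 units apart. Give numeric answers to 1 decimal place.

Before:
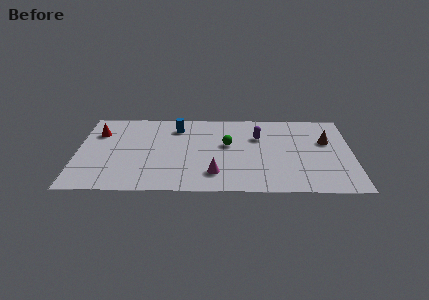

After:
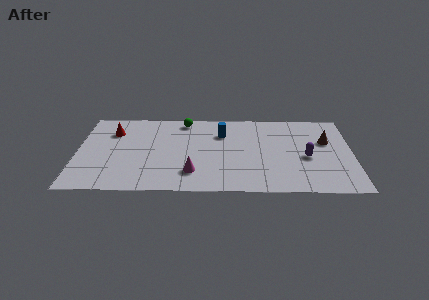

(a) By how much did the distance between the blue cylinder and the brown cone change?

-2.6

The distance was about 8.3 in the first image and 5.7 in the second, so they moved 2.6 units closer together.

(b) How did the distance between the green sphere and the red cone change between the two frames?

-3.1

They were about 7.2 units apart before and 4.1 after — 3.1 units closer together.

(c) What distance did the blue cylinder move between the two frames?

2.6

The blue cylinder was near (5.4, 6.4) before and (7.9, 5.8) after, so it travelled √(2.5² + 0.6²) ≈ 2.6 units.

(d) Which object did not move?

the brown cone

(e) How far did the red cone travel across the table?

0.8

The red cone was near (1.1, 5.8) before and (1.9, 5.9) after, so it travelled √(0.8² + 0.1²) ≈ 0.8 units.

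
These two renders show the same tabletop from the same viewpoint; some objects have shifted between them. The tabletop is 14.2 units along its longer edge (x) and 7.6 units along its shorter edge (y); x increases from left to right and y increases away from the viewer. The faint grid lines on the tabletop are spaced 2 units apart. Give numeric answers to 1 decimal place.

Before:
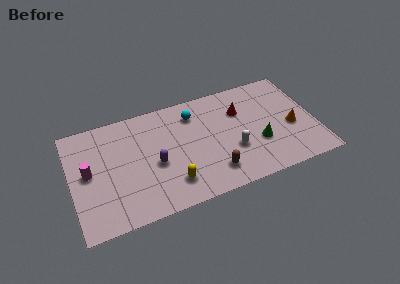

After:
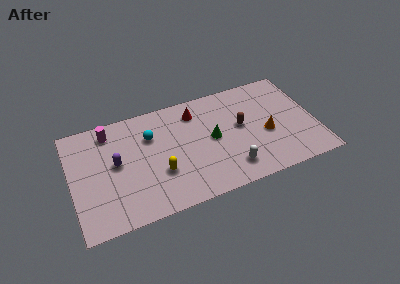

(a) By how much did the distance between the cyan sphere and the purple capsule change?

-1.3

The distance was about 3.7 in the first image and 2.4 in the second, so they moved 1.3 units closer together.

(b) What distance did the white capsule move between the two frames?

1.2

The white capsule was near (9.3, 2.7) before and (9.0, 1.5) after, so it travelled √(0.3² + 1.2²) ≈ 1.2 units.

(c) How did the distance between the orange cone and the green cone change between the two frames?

+1.1

The distance was about 2.1 in the first image and 3.2 in the second, so they moved 1.1 units further apart.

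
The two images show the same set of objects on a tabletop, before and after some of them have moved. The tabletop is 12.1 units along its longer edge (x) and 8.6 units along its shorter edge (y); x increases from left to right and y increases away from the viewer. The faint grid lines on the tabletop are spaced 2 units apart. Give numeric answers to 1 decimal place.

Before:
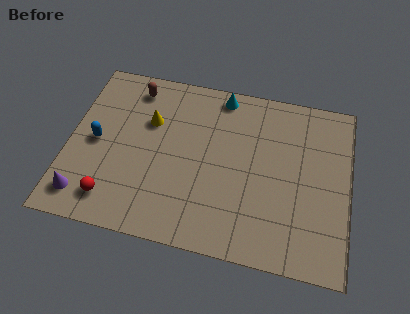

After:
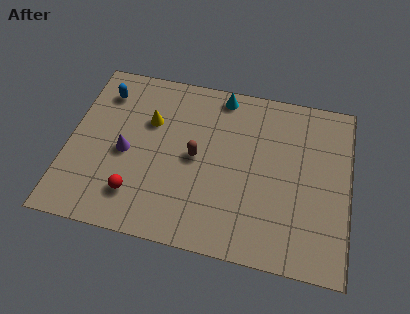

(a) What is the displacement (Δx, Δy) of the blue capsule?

(0.1, 2.6)

The blue capsule started near (1.2, 4.2) and ended near (1.3, 6.8).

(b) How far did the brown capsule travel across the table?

4.2

The brown capsule moved from about (2.6, 7.3) to (5.5, 4.3), a distance of √(2.9² + 3.0²) ≈ 4.2.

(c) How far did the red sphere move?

1.1

The red sphere was near (2.1, 1.5) before and (3.1, 1.9) after, so it travelled √(1.0² + 0.4²) ≈ 1.1 units.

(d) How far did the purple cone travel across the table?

3.0

The purple cone was near (0.9, 1.4) before and (2.5, 3.9) after, so it travelled √(1.6² + 2.5²) ≈ 3.0 units.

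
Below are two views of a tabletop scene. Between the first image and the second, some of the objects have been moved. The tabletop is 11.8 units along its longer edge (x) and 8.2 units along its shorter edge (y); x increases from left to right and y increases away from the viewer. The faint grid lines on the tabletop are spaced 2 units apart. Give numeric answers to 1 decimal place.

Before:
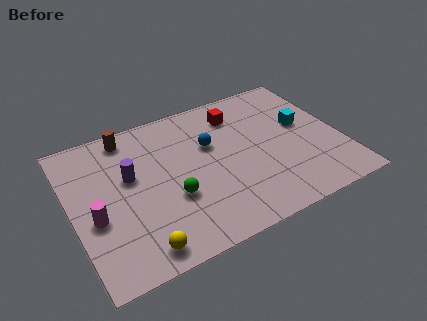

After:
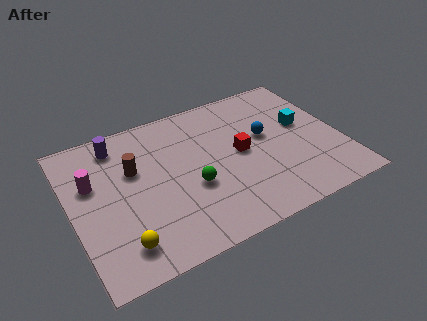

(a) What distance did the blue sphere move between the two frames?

2.5

From (6.2, 5.2) to (8.6, 4.7), the blue sphere covered √(2.4² + 0.5²) ≈ 2.5 units.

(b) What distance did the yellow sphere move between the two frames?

0.9

The yellow sphere was near (2.5, 1.0) before and (1.8, 1.5) after, so it travelled √(0.7² + 0.5²) ≈ 0.9 units.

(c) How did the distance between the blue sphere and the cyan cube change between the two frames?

-2.4

The distance was about 4.1 in the first image and 1.7 in the second, so they moved 2.4 units closer together.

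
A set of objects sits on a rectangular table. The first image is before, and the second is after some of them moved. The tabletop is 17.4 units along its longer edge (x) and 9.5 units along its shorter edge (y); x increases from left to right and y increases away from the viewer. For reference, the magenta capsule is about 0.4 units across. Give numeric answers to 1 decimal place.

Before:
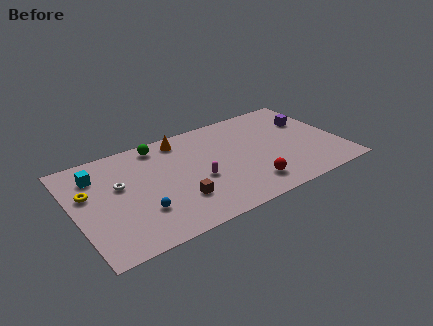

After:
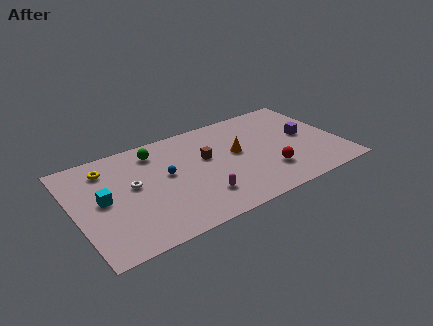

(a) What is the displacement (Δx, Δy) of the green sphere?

(-0.3, -0.5)

The green sphere started near (5.9, 8.3) and ended near (5.6, 7.8).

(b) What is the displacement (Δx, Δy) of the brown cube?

(2.3, 3.0)

The brown cube started near (6.4, 2.7) and ended near (8.7, 5.7).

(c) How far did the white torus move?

0.9

From (3.0, 5.7) to (3.8, 5.3), the white torus covered √(0.8² + 0.4²) ≈ 0.9 units.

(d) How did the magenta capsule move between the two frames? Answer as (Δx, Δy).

(-0.1, -1.6)

The magenta capsule was at about (7.9, 3.9) and moved to about (7.8, 2.3).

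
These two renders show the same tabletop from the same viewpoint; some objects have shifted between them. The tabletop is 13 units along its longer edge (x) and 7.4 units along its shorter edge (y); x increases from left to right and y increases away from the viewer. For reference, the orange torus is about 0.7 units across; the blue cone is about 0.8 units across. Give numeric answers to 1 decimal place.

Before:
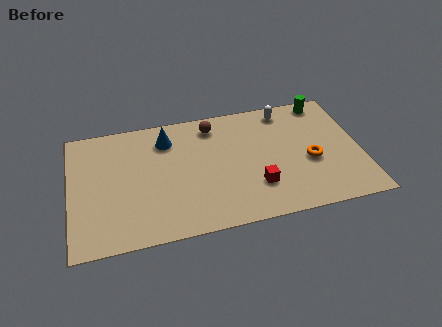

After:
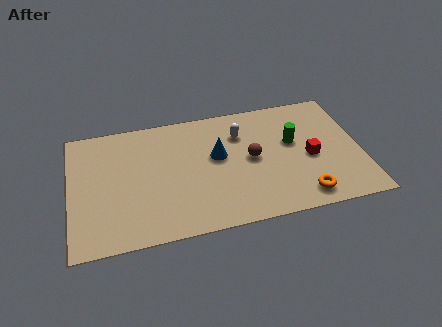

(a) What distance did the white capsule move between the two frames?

2.3

The white capsule moved from about (9.8, 6.4) to (7.7, 5.4), a distance of √(2.1² + 1.0²) ≈ 2.3.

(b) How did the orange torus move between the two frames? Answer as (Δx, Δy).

(-0.5, -2.0)

From the two frames, the orange torus sits at roughly (10.7, 3.1) before and (10.2, 1.1) after.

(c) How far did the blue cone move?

2.7

The blue cone was near (4.4, 5.8) before and (6.6, 4.3) after, so it travelled √(2.2² + 1.5²) ≈ 2.7 units.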